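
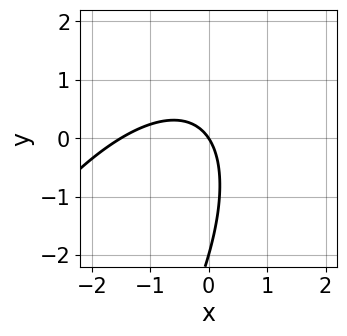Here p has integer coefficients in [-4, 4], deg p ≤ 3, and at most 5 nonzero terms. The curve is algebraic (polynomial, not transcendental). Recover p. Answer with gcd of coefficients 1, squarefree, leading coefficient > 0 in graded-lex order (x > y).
(a) Degree: the shape is more complex than any degree-1 curve, so deg p = 2.
(b) Reading off the gridlines: it crosses the x-axis at the gridline x = 0; the y-axis gridline crossings are at y ∈ {-2, 0}.
(c) Together with the visible shape, these determine p as stated.

2*x^2 - 2*x*y + y^2 + 3*x + 2*y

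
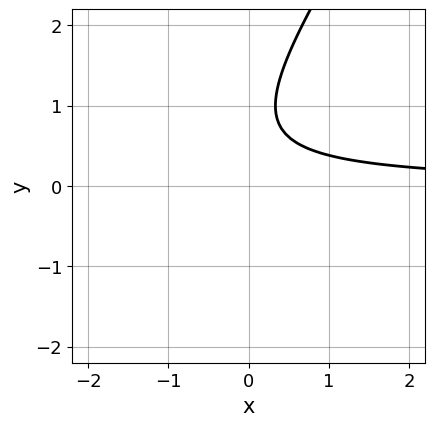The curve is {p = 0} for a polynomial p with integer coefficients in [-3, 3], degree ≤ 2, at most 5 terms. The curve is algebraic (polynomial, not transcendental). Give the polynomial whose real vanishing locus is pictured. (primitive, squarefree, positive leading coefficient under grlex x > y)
3*x*y - 2*y^2 + 3*y - 2

The degree is 2 — the shape is more complex than any degree-1 curve.
Against the integer gridlines: it misses every integer gridline on the x-axis; no y-intercept at any integer in the box.
Solving for integer coefficients yields p as stated.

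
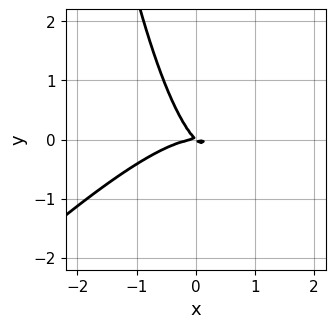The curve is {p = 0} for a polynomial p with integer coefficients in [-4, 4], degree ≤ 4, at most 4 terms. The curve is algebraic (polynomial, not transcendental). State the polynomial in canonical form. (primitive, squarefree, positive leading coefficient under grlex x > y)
x^3 - x^2*y + x*y + y^2

First, deg p = 3. A generic line meets the curve in up to 3 points.
Then, from the visible intercepts: one y-axis crossing is at y = 0; it meets the x-axis at x = 0 (among the integer gridlines).
Finally, fitting integer coefficients to these (and the overall shape) gives p.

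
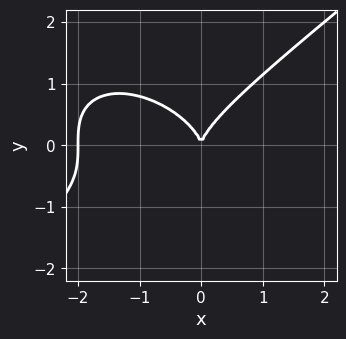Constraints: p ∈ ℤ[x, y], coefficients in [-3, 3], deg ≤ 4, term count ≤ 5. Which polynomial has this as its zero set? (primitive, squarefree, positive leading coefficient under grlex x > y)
x^3 - 2*y^3 + 2*x^2

deg p = 3.
Observable constraints: among the integer gridlines, it crosses the x-axis at x ∈ {-2, 0}; it crosses the y-axis at the gridline y = 0.
Putting this together gives p.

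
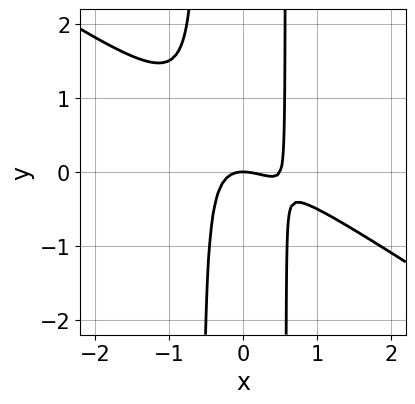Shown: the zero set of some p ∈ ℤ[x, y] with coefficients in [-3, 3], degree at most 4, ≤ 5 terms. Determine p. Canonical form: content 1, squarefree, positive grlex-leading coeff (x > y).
The degree is 3 — a generic line meets the curve in up to 3 points.
From the visible intercepts: it meets the y-axis at y = 0 (among the integer gridlines); one x-axis crossing is at x = 0.
Together with the visible shape, these determine p as stated.

2*x^3 + 3*x^2*y - x^2 - y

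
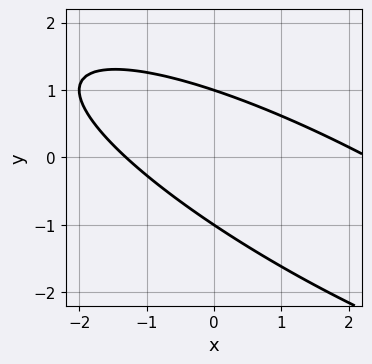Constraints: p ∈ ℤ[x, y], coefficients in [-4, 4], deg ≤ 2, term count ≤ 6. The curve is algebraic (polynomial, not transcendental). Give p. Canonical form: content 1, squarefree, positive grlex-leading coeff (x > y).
1. The degree is 2 — the shape is more complex than any degree-1 curve.
2. Observable constraints: the y-axis gridline crossings are at y ∈ {-1, 1}.
3. Assembling these constraints gives the stated polynomial.

x^2 + 3*x*y + 3*y^2 - x - 3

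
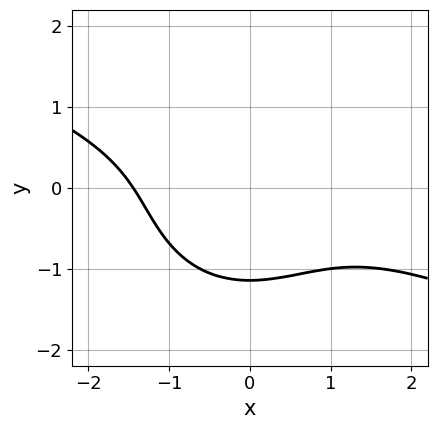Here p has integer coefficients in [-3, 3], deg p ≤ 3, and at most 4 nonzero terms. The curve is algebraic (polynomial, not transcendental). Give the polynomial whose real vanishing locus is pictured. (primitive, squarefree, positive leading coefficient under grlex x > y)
(a) Degree: a generic line meets the curve in up to 3 points, so deg p = 3.
(b) The integer polynomial consistent with all of this is the stated p.

x^3 + 2*x^2*y + 2*y^3 + 3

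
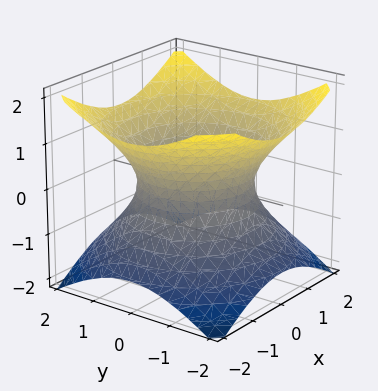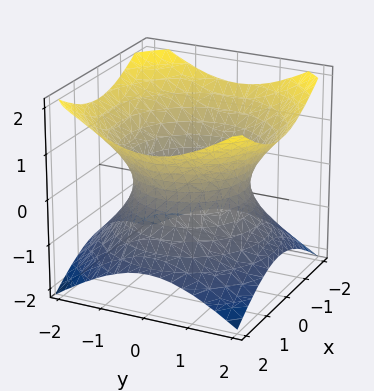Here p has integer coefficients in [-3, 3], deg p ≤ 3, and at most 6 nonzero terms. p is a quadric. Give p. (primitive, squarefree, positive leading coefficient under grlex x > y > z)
1. deg p = 2.
2. Symmetry: every cross-section ⟂ z is a circle, so x, y appear only via x² + y²; it's symmetric under z → −z, forcing even powers of z.
3. Checking where it meets the axes: no z-intercept at any integer in the box; a circular section at z = 1 has radius between 1 and 2.
4. Fitting integer coefficients to these (and the overall shape) gives p.

2*x^2 + 2*y^2 - 3*z^2 - 3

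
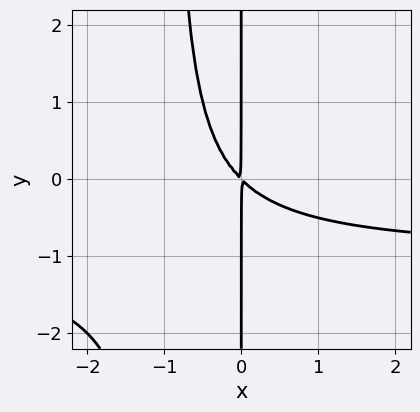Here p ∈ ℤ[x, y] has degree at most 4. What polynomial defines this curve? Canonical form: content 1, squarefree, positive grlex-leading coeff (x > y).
x^2*y + x^2 + x*y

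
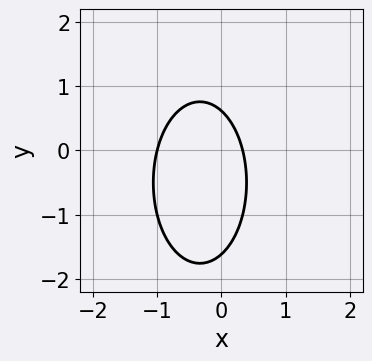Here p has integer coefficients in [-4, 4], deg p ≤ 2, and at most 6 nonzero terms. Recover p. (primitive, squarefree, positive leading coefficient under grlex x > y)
First, degree: the shape is more complex than any degree-1 curve, so deg p = 2.
Next, reading off the gridlines: it crosses the x-axis at the gridline x = -1.
Finally, these observations pin down the coefficients.

3*x^2 + y^2 + 2*x + y - 1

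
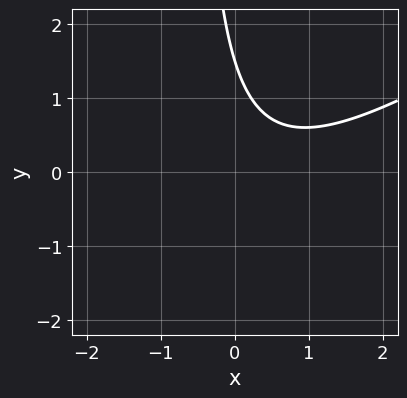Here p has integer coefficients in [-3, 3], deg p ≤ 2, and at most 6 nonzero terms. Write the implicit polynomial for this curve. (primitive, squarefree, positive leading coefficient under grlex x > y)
1. deg p = 2.
2. From the visible intercepts: it misses every integer gridline on the x-axis.
3. Matching integer coefficients to the picture gives p.

2*x^2 - 3*x*y - 2*x - 2*y + 3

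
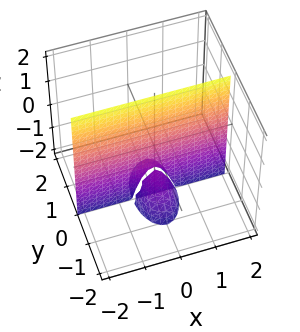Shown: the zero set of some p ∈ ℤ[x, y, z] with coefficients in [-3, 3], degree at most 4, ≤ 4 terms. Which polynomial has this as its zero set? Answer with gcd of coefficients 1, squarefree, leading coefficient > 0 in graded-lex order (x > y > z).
I count 2 distinct pieces. Treating them together as one polynomial.
The degree is 3 — a generic line meets the surface in up to 3 points.
Against the integer gridlines: the visible z-axis segment lies entirely on the surface; the visible x-axis segment lies entirely on the surface; one y-axis crossing is at y = 0.
The integer polynomial consistent with all of this is the stated p.

3*x^2*y + y^3 + y*z + y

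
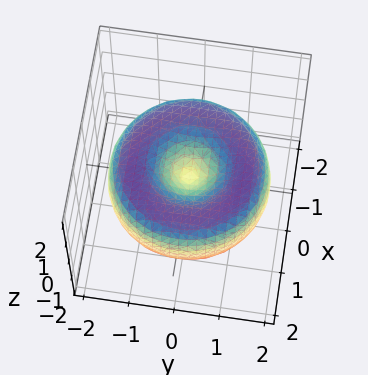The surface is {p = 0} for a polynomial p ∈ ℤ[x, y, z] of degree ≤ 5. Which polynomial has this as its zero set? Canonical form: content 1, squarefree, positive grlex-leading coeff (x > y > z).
x^4 + 2*x^2*y^2 + y^4 - 3*x^2 - 3*y^2 + 3*z^2

(a) deg p = 4. No degree-3 surface has this shape.
(b) Symmetry: every cross-section ⟂ z is a circle, so x, y appear only via x² + y².
(c) From the axis intercepts and sections: one x-axis crossing is at x = 0; a circular section at z = 0 has radius between 1 and 2; it crosses the z-axis at the gridline z = 0; one y-axis crossing is at y = 0.
(d) The integer polynomial consistent with all of this is the stated p.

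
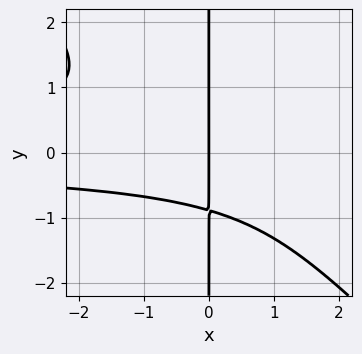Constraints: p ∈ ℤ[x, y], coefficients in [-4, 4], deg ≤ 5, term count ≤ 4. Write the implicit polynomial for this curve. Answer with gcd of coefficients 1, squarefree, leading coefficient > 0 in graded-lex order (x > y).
3*x^2*y^2 + 3*x*y^3 + x*y + 3*x

(a) deg p = 4. The shape is more complex than any degree-3 curve.
(b) From the visible intercepts: every point of the y-axis in the box is on the curve; it meets the x-axis at x = 0 (among the integer gridlines).
(c) Matching integer coefficients to the picture gives p.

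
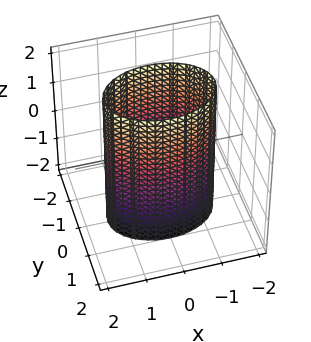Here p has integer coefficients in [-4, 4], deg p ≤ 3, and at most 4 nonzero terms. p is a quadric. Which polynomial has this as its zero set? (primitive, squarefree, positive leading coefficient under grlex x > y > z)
x^2 + 2*y^2 - 2

First, degree: constant cross-section along one axis; a quadric, so deg p = 2.
Next, symmetries: mirror symmetry z ↦ −z ⇒ only even powers of z; the y ↦ −y reflection is a symmetry, so y appears only in even powers; mirror symmetry x ↦ −x ⇒ only even powers of x.
Next, from the axis intercepts and sections: the y-axis gridline crossings are at y ∈ {-1, 1}; the surface avoids every integer z-axis point in the box.
Finally, putting this together gives p.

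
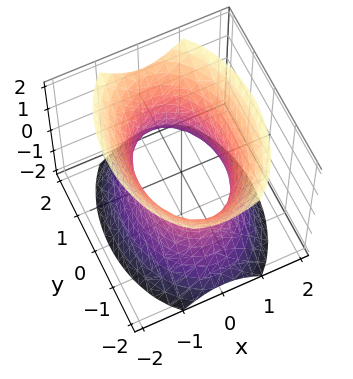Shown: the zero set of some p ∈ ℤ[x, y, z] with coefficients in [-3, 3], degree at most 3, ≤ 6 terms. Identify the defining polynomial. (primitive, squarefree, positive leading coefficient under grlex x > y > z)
First, the degree is 2 — an hourglass — one-sheet hyperboloid; a quadric.
Next, symmetries: it's symmetric under y → −y, forcing even powers of y; it's symmetric under z → −z, forcing even powers of z; mirror symmetry x ↦ −x ⇒ only even powers of x.
Then, reading off the gridlines: among the integer gridlines, it crosses the x-axis at x ∈ {-1, 1}; no z-intercept at any integer in the box.
Finally, assembling these constraints gives the stated polynomial.

2*x^2 + y^2 - z^2 - 2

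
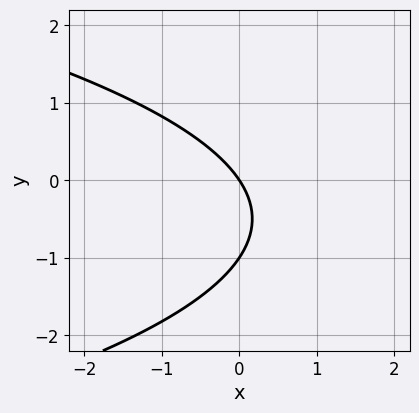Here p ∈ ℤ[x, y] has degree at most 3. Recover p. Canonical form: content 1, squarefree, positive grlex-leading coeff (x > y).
2*y^2 + 3*x + 2*y

First, degree: a generic line meets the curve in up to 2 points, so deg p = 2.
Next, from the axis intercepts and sections: the y-axis gridline crossings are at y ∈ {-1, 0}; one x-axis crossing is at x = 0.
Finally, fitting integer coefficients to these (and the overall shape) gives p.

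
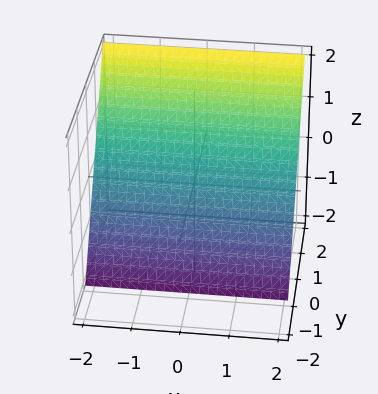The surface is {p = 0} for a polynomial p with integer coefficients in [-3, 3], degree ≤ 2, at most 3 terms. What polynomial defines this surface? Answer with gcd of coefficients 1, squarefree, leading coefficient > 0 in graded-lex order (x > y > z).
1. deg p = 1. The surface is flat (a plane).
2. Checking where it meets the axes: it misses every integer gridline on the x-axis; it crosses the z-axis at the gridline z = -1.
3. Together with the visible shape, these determine p as stated.

3*y - 2*z - 2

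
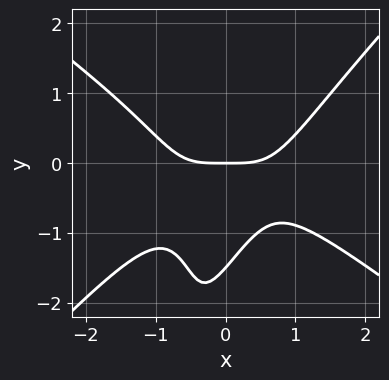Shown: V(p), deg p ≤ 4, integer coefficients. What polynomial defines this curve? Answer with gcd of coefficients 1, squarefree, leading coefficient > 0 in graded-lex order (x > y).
2*x^4 - 3*x^2*y^2 + x*y^3 - 2*y^2 - 3*y

The degree is 4 — no degree-3 curve has this shape.
From the axis intercepts and sections: it meets the x-axis at x = 0 (among the integer gridlines); it crosses the y-axis at the gridline y = 0.
Assembling these constraints gives the stated polynomial.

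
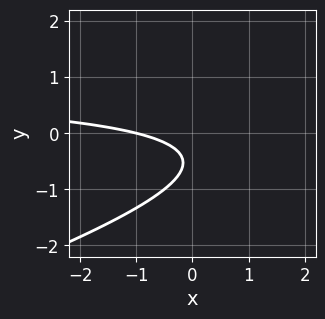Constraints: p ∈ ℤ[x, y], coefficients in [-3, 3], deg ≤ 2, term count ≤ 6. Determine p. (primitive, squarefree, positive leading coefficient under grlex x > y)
(a) Degree: the shape is more complex than any degree-1 curve, so deg p = 2.
(b) Reading off the gridlines: it crosses the x-axis at the gridline x = -1; it misses every integer gridline on the y-axis.
(c) Matching integer coefficients to the picture gives p.

x*y - 3*y^2 - x - 3*y - 1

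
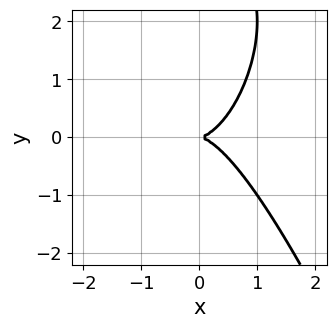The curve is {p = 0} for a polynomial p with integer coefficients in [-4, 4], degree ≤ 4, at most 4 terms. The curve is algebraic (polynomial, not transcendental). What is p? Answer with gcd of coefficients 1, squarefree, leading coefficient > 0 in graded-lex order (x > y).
1. Degree: the shape is more complex than any degree-3 curve, so deg p = 4.
2. Against the integer gridlines: it meets the y-axis at y = 0 (among the integer gridlines); one x-axis crossing is at x = 0.
3. These observations pin down the coefficients.

x^4 + 3*x^3 + y^3 - 3*y^2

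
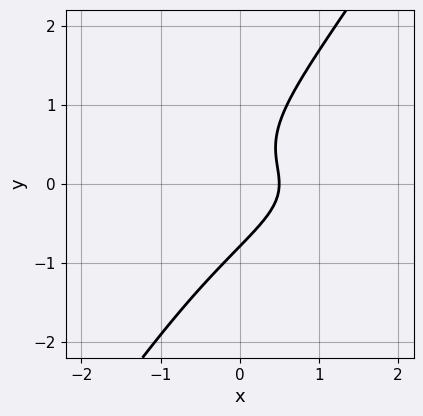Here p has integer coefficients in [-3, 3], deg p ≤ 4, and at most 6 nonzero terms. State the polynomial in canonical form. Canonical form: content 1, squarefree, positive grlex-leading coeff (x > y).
First, the degree is 3 — no degree-2 curve has this shape.
Finally, solving for integer coefficients yields p as stated.

3*x*y^2 - 2*y^3 + 2*x - 1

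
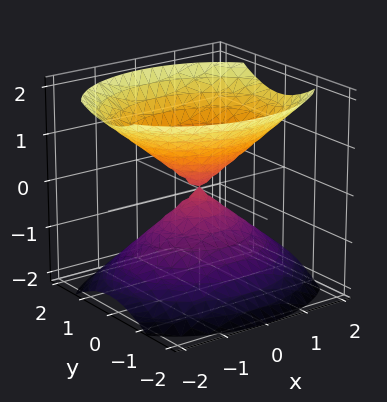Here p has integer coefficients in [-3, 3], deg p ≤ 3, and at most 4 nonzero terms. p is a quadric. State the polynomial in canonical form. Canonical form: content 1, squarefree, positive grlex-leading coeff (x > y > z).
2*x^2 + 3*y^2 - 3*z^2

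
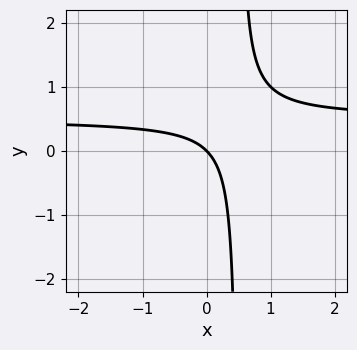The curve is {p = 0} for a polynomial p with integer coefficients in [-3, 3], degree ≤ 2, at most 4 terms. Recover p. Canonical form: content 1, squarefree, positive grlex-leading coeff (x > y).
2*x*y - x - y

(a) deg p = 2. No degree-1 curve has this shape.
(b) Against the integer gridlines: one x-axis crossing is at x = 0; it meets the y-axis at y = 0 (among the integer gridlines).
(c) Putting this together gives p.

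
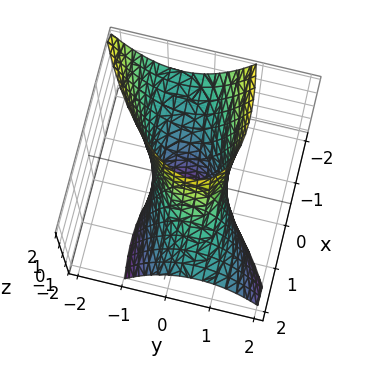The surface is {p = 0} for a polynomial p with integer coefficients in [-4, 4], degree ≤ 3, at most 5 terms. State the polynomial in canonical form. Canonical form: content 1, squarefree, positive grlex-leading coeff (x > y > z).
First, degree: no degree-1 surface has this shape, so deg p = 2.
Next, observable constraints: the surface avoids every integer z-axis point in the box.
Finally, assembling these constraints gives the stated polynomial.

x^2 - 2*x*y + 2*x*z + 3*y^2 - 2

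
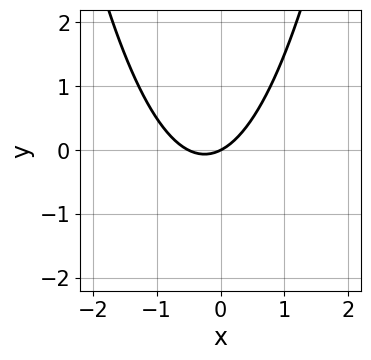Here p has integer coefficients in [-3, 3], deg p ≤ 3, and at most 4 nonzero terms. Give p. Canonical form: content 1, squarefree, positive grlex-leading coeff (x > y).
The degree is 2 — no degree-1 curve has this shape.
Checking where it meets the axes: it crosses the y-axis at the gridline y = 0; it crosses the x-axis at the gridline x = 0.
Together with the visible shape, these determine p as stated.

2*x^2 + x - 2*y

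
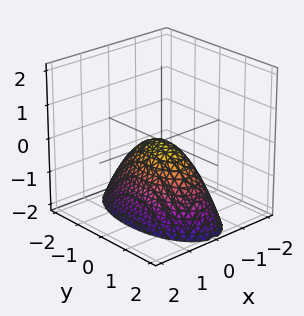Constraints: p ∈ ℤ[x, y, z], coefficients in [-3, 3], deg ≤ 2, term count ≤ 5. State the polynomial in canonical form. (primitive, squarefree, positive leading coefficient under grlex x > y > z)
Degree: a paraboloid; a quadric, so deg p = 2.
Symmetries: mirror symmetry y ↦ −y ⇒ only even powers of y; it's symmetric under x → −x, forcing even powers of x.
Against the integer gridlines: it crosses the z-axis at the gridline z = 0; it crosses the x-axis at the gridline x = 0.
Putting this together gives p.

3*x^2 + y^2 + 2*z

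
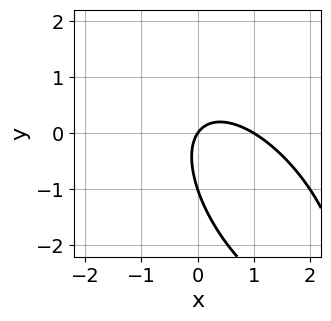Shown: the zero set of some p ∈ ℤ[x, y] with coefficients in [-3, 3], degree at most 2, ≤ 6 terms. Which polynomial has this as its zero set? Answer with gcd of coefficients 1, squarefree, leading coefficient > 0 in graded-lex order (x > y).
3*x^2 + 3*x*y + 2*y^2 - 3*x + 2*y

The degree is 2 — no degree-1 curve has this shape.
Against the integer gridlines: the y-axis gridline crossings are at y ∈ {-1, 0}; the x-axis gridline crossings are at x ∈ {0, 1}.
Together with the visible shape, these determine p as stated.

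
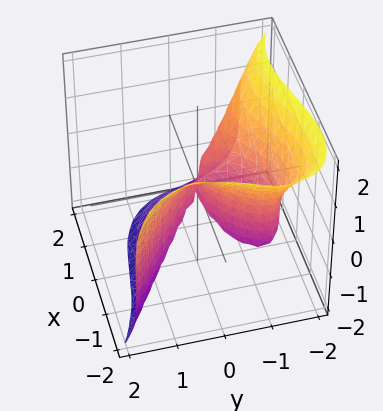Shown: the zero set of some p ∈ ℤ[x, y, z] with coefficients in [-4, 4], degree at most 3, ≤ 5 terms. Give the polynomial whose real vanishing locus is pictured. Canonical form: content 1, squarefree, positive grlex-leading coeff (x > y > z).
x^3 + 2*y^3 + z^3 + 2*x*y + 2*y^2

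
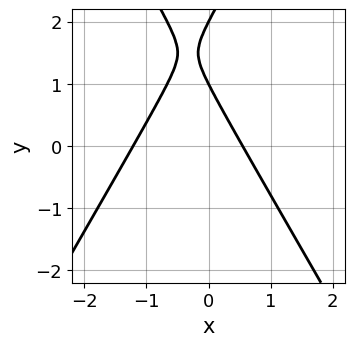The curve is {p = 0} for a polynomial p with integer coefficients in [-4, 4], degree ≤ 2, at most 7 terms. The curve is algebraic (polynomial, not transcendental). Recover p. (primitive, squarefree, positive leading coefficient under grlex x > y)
3*x^2 - y^2 + 2*x + 3*y - 2

First, degree: a generic line meets the curve in up to 2 points, so deg p = 2.
Then, from the visible intercepts: the y-axis gridline crossings are at y ∈ {1, 2}.
Finally, fitting integer coefficients to these (and the overall shape) gives p.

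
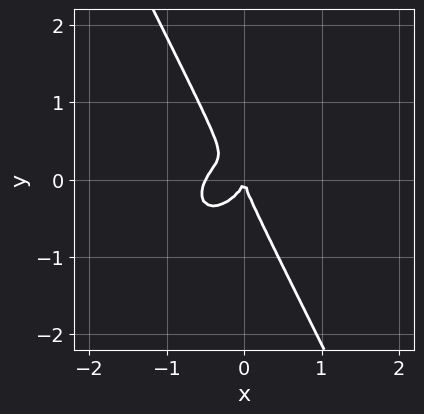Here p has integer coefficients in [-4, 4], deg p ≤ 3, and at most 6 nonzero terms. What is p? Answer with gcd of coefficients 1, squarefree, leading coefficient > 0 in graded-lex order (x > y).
2*x^3 - x^2*y + x*y^2 + y^3 + x^2

(a) The degree is 3 — a generic line meets the curve in up to 3 points.
(b) From the axis intercepts and sections: it meets the y-axis at y = 0 (among the integer gridlines); it crosses the x-axis at the gridline x = 0.
(c) Matching integer coefficients to the picture gives p.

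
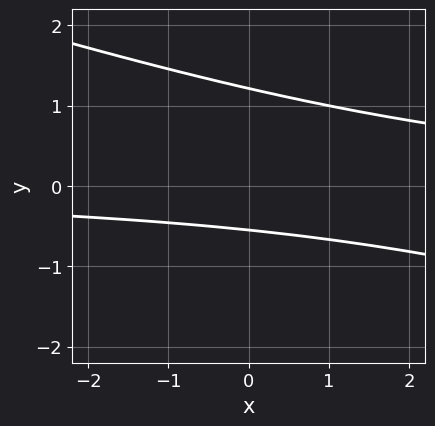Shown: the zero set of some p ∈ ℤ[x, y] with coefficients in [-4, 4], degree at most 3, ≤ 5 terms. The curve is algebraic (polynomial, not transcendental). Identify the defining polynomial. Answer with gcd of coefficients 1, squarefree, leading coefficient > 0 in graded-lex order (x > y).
x*y + 3*y^2 - 2*y - 2

First, deg p = 2. The shape is more complex than any degree-1 curve.
Next, reading off the gridlines: the curve avoids every integer x-axis point in the box.
Finally, solving for integer coefficients yields p as stated.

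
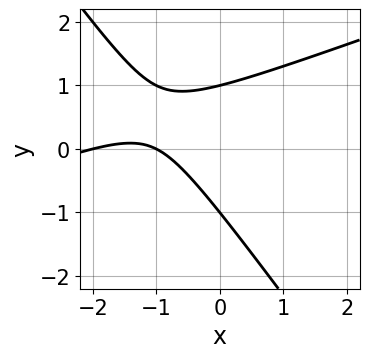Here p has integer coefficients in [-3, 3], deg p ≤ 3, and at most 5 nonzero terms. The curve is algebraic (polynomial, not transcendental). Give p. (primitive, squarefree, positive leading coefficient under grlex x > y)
First, degree: no degree-1 curve has this shape, so deg p = 2.
Then, from the visible intercepts: the x-axis gridline crossings are at x ∈ {-2, -1}; among the integer gridlines, it crosses the y-axis at y ∈ {-1, 1}.
Finally, together with the visible shape, these determine p as stated.

x^2 - 2*x*y - 2*y^2 + 3*x + 2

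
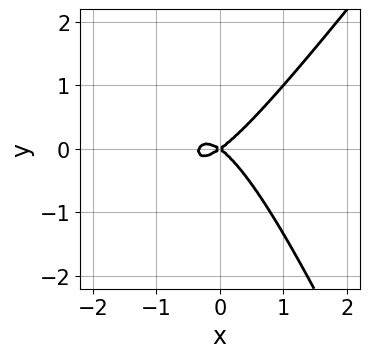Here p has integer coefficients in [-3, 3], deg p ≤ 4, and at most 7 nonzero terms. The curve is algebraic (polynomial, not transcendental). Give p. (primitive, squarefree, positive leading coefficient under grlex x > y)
First, the degree is 3 — the shape is more complex than any degree-2 curve.
Then, against the integer gridlines: one y-axis crossing is at y = 0; one x-axis crossing is at x = 0.
Finally, fitting integer coefficients to these (and the overall shape) gives p.

3*x^3 - x^2*y - x*y^2 + x^2 - 2*y^2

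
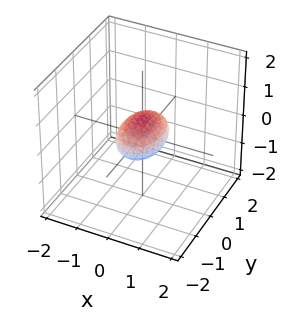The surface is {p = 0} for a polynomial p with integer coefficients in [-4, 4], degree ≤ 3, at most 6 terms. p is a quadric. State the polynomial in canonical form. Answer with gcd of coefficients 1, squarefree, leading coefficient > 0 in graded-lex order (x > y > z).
(a) Degree: a closed, bounded, convex surface; a quadric, so deg p = 2.
(b) Symmetries: the x ↦ −x reflection is a symmetry, so x appears only in even powers; mirror symmetry z ↦ −z ⇒ only even powers of z; the y ↦ −y reflection is a symmetry, so y appears only in even powers.
(c) Observable constraints: among the integer gridlines, it crosses the y-axis at y ∈ {-1, 1}.
(d) The integer polynomial consistent with all of this is the stated p.

2*x^2 + y^2 + 3*z^2 - 1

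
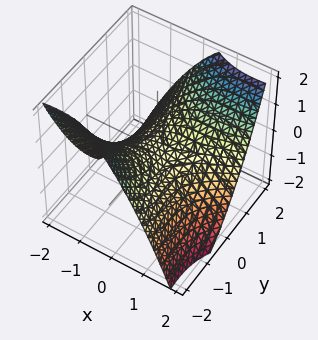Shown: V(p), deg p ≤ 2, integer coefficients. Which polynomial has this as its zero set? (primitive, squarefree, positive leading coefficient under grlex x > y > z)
1. The degree is 2 — the shape is more complex than any degree-1 surface.
2. Observable constraints: one z-axis crossing is at z = 0; it meets the x-axis at x = 0 (among the integer gridlines); one y-axis crossing is at y = 0.
3. Putting this together gives p.

x^2 - 2*x*y - y^2 + 3*z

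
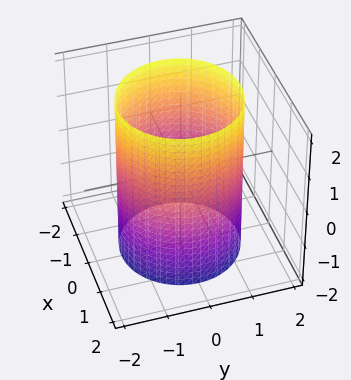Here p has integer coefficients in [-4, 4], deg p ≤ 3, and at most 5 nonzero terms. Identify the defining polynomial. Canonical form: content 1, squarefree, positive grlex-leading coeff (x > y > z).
x^2 + y^2 - 2

1. Degree: constant cross-section along one axis; a quadric, so deg p = 2.
2. Symmetries: the z-axis is an axis of rotation, so x and y enter only as x² + y²; the z ↦ −z reflection is a symmetry, so z appears only in even powers.
3. Reading off the gridlines: a circular section at z = -2 has radius between 1 and 2; it misses every integer gridline on the z-axis.
4. Matching integer coefficients to the picture gives p.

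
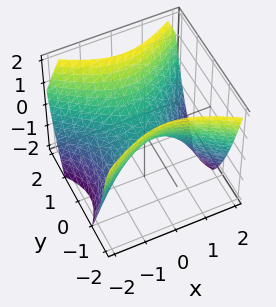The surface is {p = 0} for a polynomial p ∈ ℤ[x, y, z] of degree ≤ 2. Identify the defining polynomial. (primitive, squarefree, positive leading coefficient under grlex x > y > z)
First, deg p = 2. A saddle surface; a quadric.
Then, symmetries: it's symmetric under x → −x, forcing even powers of x; the y ↦ −y reflection is a symmetry, so y appears only in even powers.
Next, against the integer gridlines: one x-axis crossing is at x = 0; one y-axis crossing is at y = 0; it meets the z-axis at z = 0 (among the integer gridlines).
Finally, matching integer coefficients to the picture gives p.

2*x^2 - 3*y^2 + 3*z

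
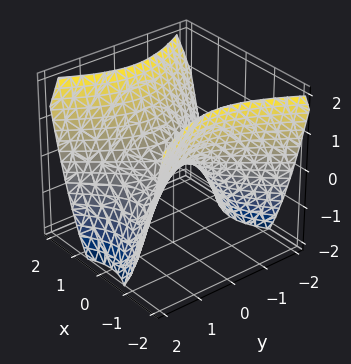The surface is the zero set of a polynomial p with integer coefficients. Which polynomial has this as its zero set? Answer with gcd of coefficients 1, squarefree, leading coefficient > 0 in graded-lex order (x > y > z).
1. The degree is 2 — a hyperbolic paraboloid; a quadric.
2. Symmetries: the x ↦ −x reflection is a symmetry, so x appears only in even powers; the y ↦ −y reflection is a symmetry, so y appears only in even powers.
3. From the visible intercepts: it meets the z-axis at z = 0 (among the integer gridlines); one x-axis crossing is at x = 0; it meets the y-axis at y = 0 (among the integer gridlines).
4. Putting this together gives p.

3*x^2 - 2*y^2 - 3*z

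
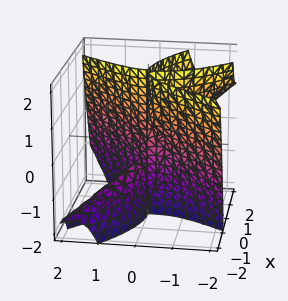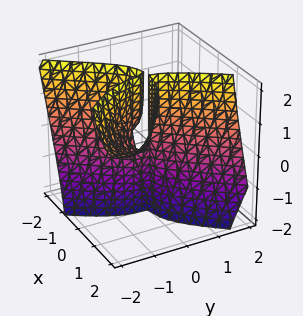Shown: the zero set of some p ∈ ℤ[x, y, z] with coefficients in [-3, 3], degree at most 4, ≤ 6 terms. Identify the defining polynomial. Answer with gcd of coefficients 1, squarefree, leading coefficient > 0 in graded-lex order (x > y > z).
There are 2 components. Treating them together as one polynomial.
Degree: no degree-2 surface has this shape, so deg p = 3.
From the visible intercepts: every point of the z-axis in the box is on the surface; one y-axis crossing is at y = 0; one x-axis crossing is at x = 0.
Assembling these constraints gives the stated polynomial.

2*x^3 + 2*x^2*y + 3*x*y*z - 2*y^3 - y^2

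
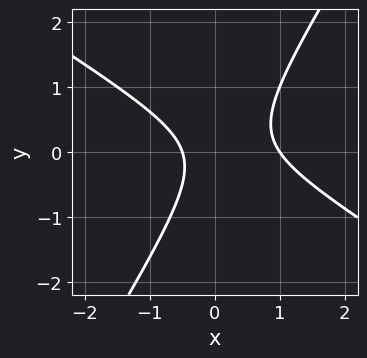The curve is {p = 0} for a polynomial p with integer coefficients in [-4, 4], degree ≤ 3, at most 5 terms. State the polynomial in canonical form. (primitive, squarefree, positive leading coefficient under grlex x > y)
2*x^2 + 2*x*y - 2*y^2 - x - 1

1. deg p = 2. No degree-1 curve has this shape.
2. Checking where it meets the axes: one x-axis crossing is at x = 1; it misses every integer gridline on the y-axis.
3. Together with the visible shape, these determine p as stated.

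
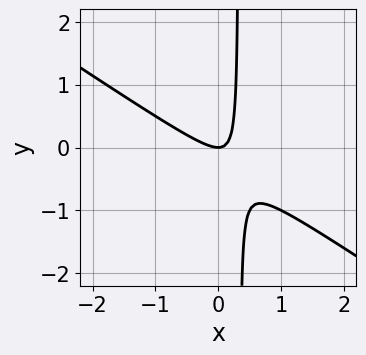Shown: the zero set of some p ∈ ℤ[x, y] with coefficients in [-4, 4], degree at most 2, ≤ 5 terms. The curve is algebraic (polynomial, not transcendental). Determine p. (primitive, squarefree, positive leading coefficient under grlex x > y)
(a) deg p = 2.
(b) From the axis intercepts and sections: it crosses the y-axis at the gridline y = 0; it crosses the x-axis at the gridline x = 0.
(c) Putting this together gives p.

2*x^2 + 3*x*y - y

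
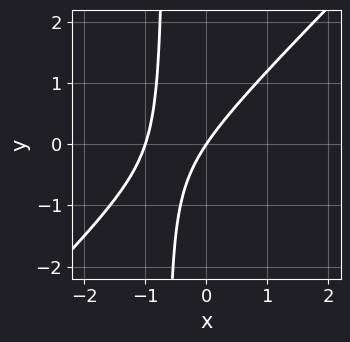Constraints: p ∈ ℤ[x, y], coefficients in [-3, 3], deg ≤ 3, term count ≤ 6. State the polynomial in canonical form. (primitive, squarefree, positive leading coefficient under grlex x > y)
First, the degree is 2 — a generic line meets the curve in up to 2 points.
Next, checking where it meets the axes: among the integer gridlines, it crosses the x-axis at x ∈ {-1, 0}; it meets the y-axis at y = 0 (among the integer gridlines).
Finally, solving for integer coefficients yields p as stated.

3*x^2 - 3*x*y + 3*x - 2*y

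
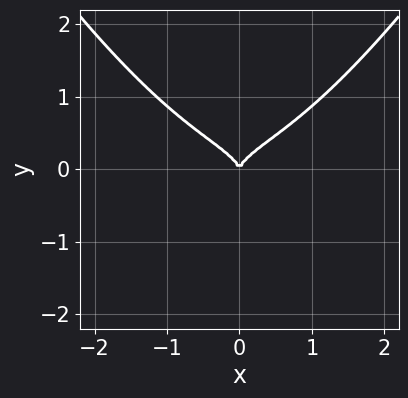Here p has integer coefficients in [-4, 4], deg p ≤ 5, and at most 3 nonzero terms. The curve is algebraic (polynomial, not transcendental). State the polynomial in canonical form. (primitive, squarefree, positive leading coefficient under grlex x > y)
Degree: no degree-3 curve has this shape, so deg p = 4.
Symmetries: it's symmetric under x → −x, forcing even powers of x.
Checking where it meets the axes: it crosses the x-axis at the gridline x = 0; one y-axis crossing is at y = 0.
Assembling these constraints gives the stated polynomial.

x^4 - 3*y^3 + x^2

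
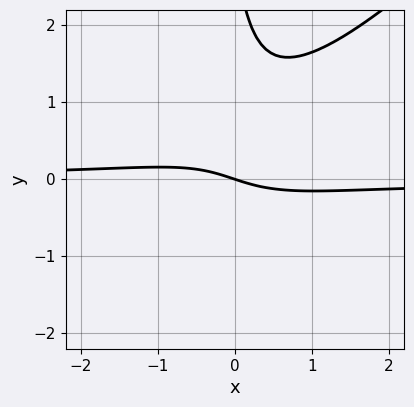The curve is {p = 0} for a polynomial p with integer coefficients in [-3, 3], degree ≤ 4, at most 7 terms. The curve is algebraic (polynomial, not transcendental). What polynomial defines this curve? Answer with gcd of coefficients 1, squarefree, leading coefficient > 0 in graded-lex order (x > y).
3*x^2*y - 3*x*y^2 - y^2 + x + 3*y

1. Degree: no degree-2 curve has this shape, so deg p = 3.
2. Checking where it meets the axes: it crosses the x-axis at the gridline x = 0; one y-axis crossing is at y = 0.
3. Putting this together gives p.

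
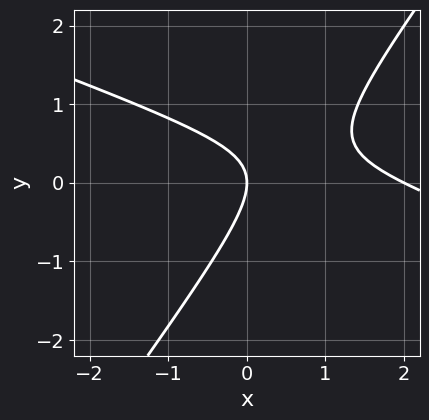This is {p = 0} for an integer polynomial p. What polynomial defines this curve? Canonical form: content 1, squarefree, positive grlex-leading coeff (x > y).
(a) deg p = 2.
(b) Checking where it meets the axes: it crosses the y-axis at the gridline y = 0; among the integer gridlines, it crosses the x-axis at x ∈ {0, 2}.
(c) Assembling these constraints gives the stated polynomial.

x^2 + 2*x*y - 2*y^2 - 2*x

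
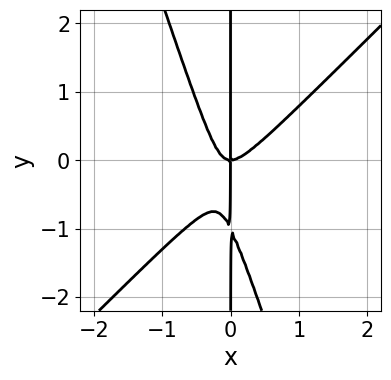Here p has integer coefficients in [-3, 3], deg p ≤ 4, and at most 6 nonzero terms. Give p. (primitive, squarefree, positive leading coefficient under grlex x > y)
1. deg p = 3. A generic line meets the curve in up to 3 points.
2. Against the integer gridlines: one x-axis crossing is at x = 0; every point of the y-axis in the box is on the curve.
3. These observations pin down the coefficients.

3*x^3 - 2*x^2*y - x*y^2 - x*y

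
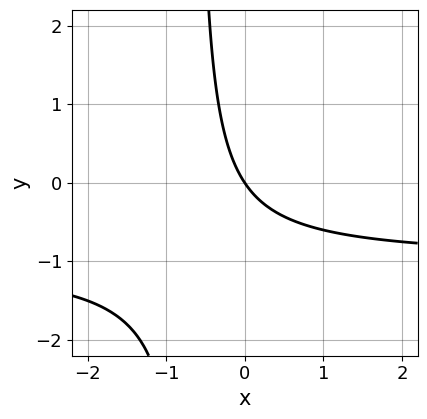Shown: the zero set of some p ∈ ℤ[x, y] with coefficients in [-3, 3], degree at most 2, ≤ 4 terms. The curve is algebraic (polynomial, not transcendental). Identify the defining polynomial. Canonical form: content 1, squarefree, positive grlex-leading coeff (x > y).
3*x*y + 3*x + 2*y

The degree is 2 — a generic line meets the curve in up to 2 points.
Reading off the gridlines: it crosses the y-axis at the gridline y = 0; one x-axis crossing is at x = 0.
The integer polynomial consistent with all of this is the stated p.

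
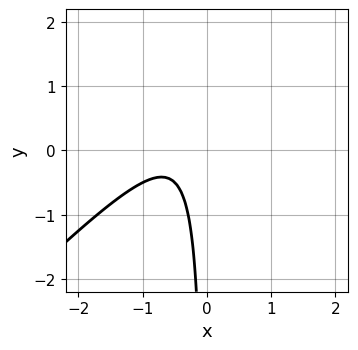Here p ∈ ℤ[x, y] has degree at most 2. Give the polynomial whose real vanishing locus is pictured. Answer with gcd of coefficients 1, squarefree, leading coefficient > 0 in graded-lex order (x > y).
2*x^2 - 2*x*y + 2*x + 1

(a) Degree: the shape is more complex than any degree-1 curve, so deg p = 2.
(b) From the visible intercepts: it misses every integer gridline on the y-axis; it misses every integer gridline on the x-axis.
(c) The integer polynomial consistent with all of this is the stated p.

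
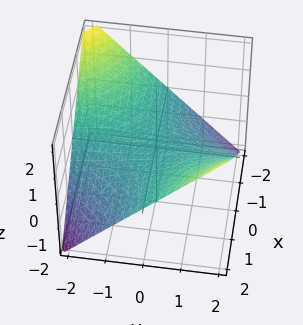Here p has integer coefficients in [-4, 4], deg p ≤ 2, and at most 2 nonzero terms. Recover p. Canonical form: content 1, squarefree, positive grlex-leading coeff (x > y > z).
First, deg p = 2. A hyperbolic paraboloid; a quadric.
Then, checking where it meets the axes: the visible x-axis segment lies entirely on the surface; the visible y-axis segment lies entirely on the surface.
Finally, matching integer coefficients to the picture gives p.

x*y - 2*z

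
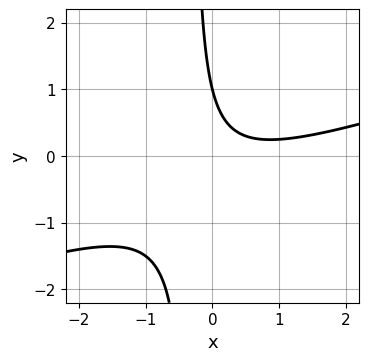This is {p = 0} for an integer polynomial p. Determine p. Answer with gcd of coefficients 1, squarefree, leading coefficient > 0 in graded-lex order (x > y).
x^2 - 3*x*y - x - y + 1

1. deg p = 2.
2. From the visible intercepts: it crosses the y-axis at the gridline y = 1; it misses every integer gridline on the x-axis.
3. Together with the visible shape, these determine p as stated.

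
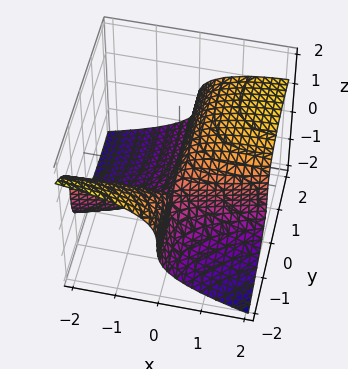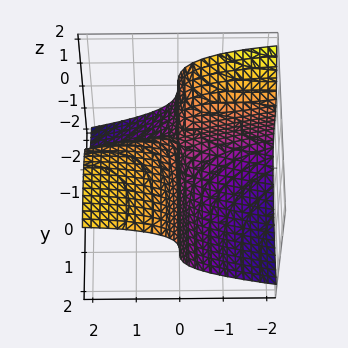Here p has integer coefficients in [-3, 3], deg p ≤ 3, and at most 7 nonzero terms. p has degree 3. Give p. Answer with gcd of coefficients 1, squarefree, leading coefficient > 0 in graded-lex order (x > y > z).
x*y^2 + 3*z^3 + x^2 - 3*x*y - 3*x

1. The degree is 3 — the shape is more complex than any degree-2 surface.
2. Observable constraints: it meets the z-axis at z = 0 (among the integer gridlines); one x-axis crossing is at x = 0; the visible y-axis segment lies entirely on the surface.
3. These observations pin down the coefficients.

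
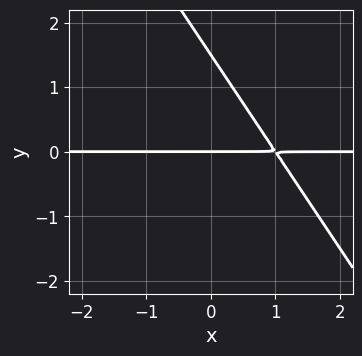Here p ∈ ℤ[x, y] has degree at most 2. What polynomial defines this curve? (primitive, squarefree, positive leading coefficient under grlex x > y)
3*x*y + 2*y^2 - 3*y

First, deg p = 2. No degree-1 curve has this shape.
Next, observable constraints: it crosses the y-axis at the gridline y = 0; every point of the x-axis in the box is on the curve.
Finally, solving for integer coefficients yields p as stated.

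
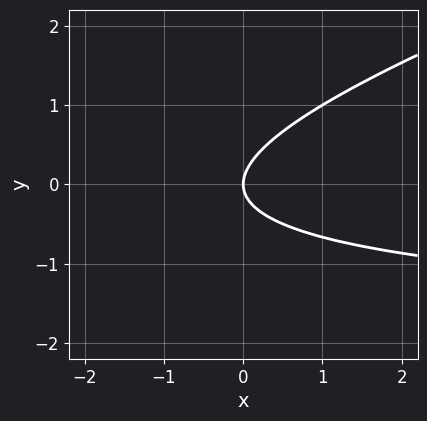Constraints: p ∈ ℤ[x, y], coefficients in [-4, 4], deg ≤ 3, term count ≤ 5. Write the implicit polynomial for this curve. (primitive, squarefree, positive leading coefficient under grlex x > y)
x*y - 3*y^2 + 2*x

1. deg p = 2. No degree-1 curve has this shape.
2. From the axis intercepts and sections: it crosses the y-axis at the gridline y = 0; it meets the x-axis at x = 0 (among the integer gridlines).
3. Together with the visible shape, these determine p as stated.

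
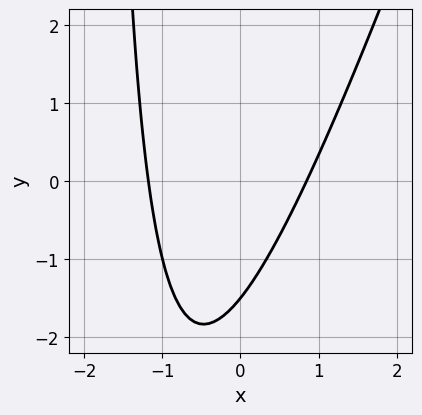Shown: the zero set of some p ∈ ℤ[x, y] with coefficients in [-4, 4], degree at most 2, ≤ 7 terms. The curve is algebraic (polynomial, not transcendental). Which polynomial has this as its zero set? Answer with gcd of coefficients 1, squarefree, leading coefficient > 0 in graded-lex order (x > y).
3*x^2 - x*y + x - 2*y - 3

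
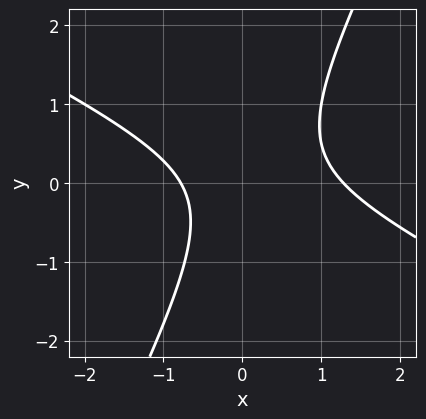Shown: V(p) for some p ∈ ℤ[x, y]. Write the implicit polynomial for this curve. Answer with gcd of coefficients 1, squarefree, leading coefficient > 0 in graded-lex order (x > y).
2*x^2 + 3*x*y - 2*y^2 - x - 2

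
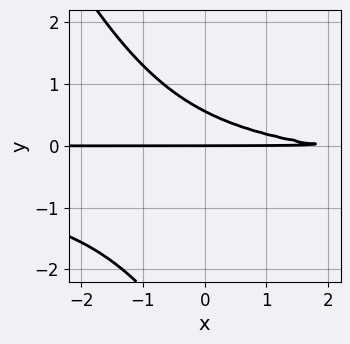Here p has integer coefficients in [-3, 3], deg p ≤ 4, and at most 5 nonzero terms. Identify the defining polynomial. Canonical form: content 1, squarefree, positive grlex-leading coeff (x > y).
2*x*y^2 + y^3 + x*y + 3*y^2 - 2*y

The degree is 3 — the shape is more complex than any degree-2 curve.
Against the integer gridlines: it crosses the y-axis at the gridline y = 0; every point of the x-axis in the box is on the curve.
Together with the visible shape, these determine p as stated.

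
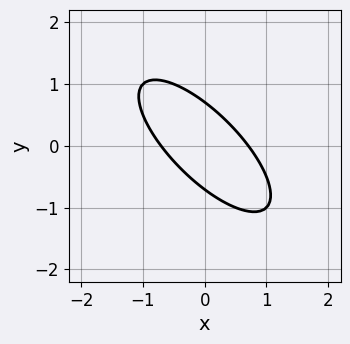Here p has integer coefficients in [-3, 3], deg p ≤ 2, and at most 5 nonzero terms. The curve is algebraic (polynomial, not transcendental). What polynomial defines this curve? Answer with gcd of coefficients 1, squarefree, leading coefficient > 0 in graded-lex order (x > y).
2*x^2 + 3*x*y + 2*y^2 - 1

1. Degree: a generic line meets the curve in up to 2 points, so deg p = 2.
2. Solving for integer coefficients yields p as stated.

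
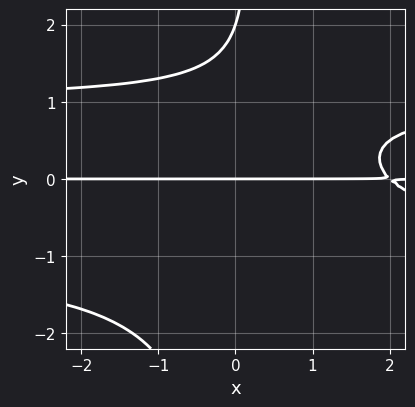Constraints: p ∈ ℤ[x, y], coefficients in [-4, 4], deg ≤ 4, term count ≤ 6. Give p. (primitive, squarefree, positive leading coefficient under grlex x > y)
x*y^3 - x*y - y^2 + 2*y

1. deg p = 4. The shape is more complex than any degree-3 curve.
2. Reading off the gridlines: among the integer gridlines, it crosses the y-axis at y ∈ {0, 2}; the visible x-axis segment lies entirely on the curve.
3. Together with the visible shape, these determine p as stated.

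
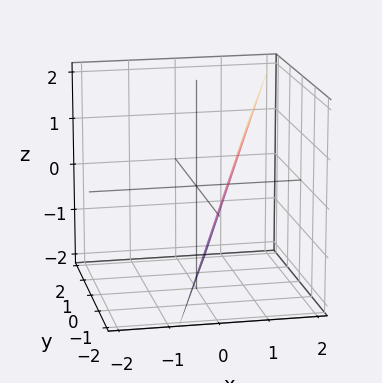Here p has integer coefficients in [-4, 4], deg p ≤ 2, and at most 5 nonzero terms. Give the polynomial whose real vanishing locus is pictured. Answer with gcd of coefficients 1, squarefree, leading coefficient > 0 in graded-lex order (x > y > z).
First, deg p = 1.
Next, from the axis intercepts and sections: it meets the y-axis at y = -2 (among the integer gridlines); it crosses the z-axis at the gridline z = -2.
Finally, together with the visible shape, these determine p as stated.

3*x - y - z - 2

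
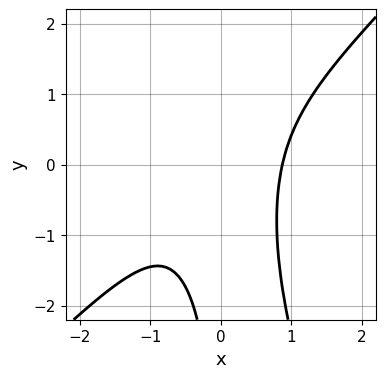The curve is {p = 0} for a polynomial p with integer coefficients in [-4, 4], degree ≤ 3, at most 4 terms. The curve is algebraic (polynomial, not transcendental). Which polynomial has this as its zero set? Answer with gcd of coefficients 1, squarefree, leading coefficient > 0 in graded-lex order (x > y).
3*x^3 - 2*x^2*y - x*y^2 - 2

1. The degree is 3 — the shape is more complex than any degree-2 curve.
2. Reading off the gridlines: the curve avoids every integer y-axis point in the box.
3. Putting this together gives p.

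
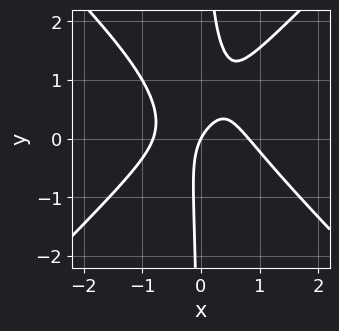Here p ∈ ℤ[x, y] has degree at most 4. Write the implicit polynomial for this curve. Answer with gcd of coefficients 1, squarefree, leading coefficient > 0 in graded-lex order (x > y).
3*x^3 - 3*x*y^2 + 3*x*y - 2*x + y

1. The degree is 3 — the shape is more complex than any degree-2 curve.
2. From the visible intercepts: one x-axis crossing is at x = 0; it meets the y-axis at y = 0 (among the integer gridlines).
3. The integer polynomial consistent with all of this is the stated p.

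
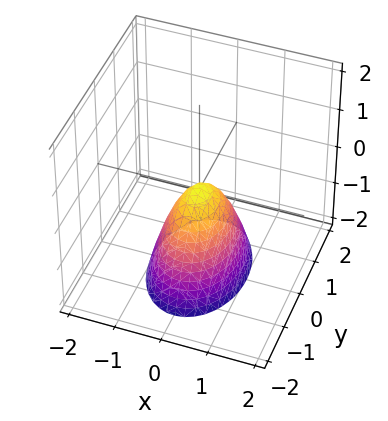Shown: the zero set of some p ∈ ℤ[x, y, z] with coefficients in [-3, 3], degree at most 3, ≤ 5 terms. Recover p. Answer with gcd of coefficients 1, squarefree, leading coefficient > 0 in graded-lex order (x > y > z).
(a) The degree is 2 — a paraboloid; a quadric.
(b) Symmetries: the y ↦ −y reflection is a symmetry, so y appears only in even powers; it's symmetric under x → −x, forcing even powers of x.
(c) Observable constraints: it crosses the x-axis at the gridline x = 0; it meets the z-axis at z = 0 (among the integer gridlines); it meets the y-axis at y = 0 (among the integer gridlines).
(d) Putting this together gives p.

2*x^2 + y^2 + z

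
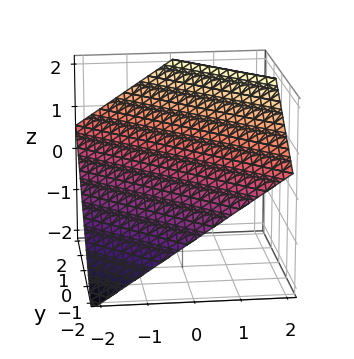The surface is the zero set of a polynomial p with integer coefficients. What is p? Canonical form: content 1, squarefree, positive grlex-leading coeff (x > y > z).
1. deg p = 1.
2. From the visible intercepts: it crosses the y-axis at the gridline y = -1; one x-axis crossing is at x = -1.
3. Putting this together gives p.

2*x + 2*y - 3*z + 2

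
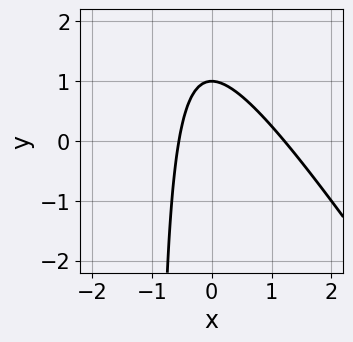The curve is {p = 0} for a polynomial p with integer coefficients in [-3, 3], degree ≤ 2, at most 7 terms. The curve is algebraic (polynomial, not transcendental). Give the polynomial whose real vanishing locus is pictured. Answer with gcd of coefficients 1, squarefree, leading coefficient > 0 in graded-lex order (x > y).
1. The degree is 2 — a generic line meets the curve in up to 2 points.
2. From the visible intercepts: it meets the y-axis at y = 1 (among the integer gridlines).
3. Putting this together gives p.

3*x^2 + 2*x*y - 2*x + 2*y - 2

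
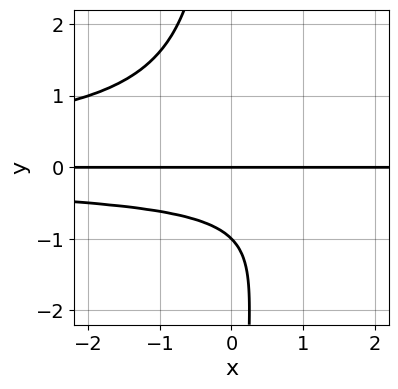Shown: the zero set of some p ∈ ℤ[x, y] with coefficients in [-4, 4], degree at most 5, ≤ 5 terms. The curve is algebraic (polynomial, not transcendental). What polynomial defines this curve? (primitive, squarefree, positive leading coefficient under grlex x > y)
1. Degree: no degree-3 curve has this shape, so deg p = 4.
2. Reading off the gridlines: among the integer gridlines, it crosses the y-axis at y ∈ {-1, 0}; every point of the x-axis in the box is on the curve.
3. Fitting integer coefficients to these (and the overall shape) gives p.

x*y^3 + y^2 + y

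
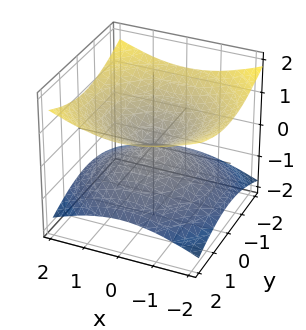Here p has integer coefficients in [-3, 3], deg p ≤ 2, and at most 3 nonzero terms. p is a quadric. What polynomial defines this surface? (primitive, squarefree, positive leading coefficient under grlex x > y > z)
x^2 + y^2 - 3*z^2

(a) Degree: a double cone through the origin; a quadric, so deg p = 2.
(b) Symmetry: the surface is invariant under rotation about z: p = q(x² + y², z); the z ↦ −z reflection is a symmetry, so z appears only in even powers.
(c) Observable constraints: it crosses the z-axis at the gridline z = 0; it crosses the y-axis at the gridline y = 0; one x-axis crossing is at x = 0; a circular section at z = 1 has radius between 1 and 2.
(d) Matching integer coefficients to the picture gives p.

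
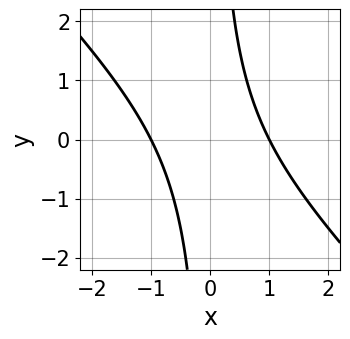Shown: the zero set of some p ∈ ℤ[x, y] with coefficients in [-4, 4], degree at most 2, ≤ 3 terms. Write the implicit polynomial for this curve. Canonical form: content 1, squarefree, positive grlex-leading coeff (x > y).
x^2 + x*y - 1

(a) deg p = 2.
(b) From the axis intercepts and sections: the x-axis gridline crossings are at x ∈ {-1, 1}; the curve avoids every integer y-axis point in the box.
(c) Together with the visible shape, these determine p as stated.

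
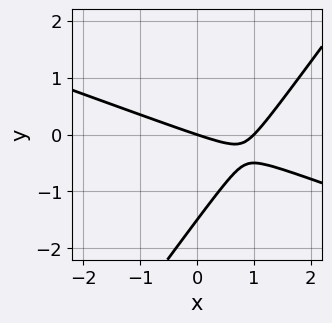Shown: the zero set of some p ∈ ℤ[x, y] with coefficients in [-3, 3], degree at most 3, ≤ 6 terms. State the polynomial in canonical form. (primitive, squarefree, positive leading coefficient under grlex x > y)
x^2 + 2*x*y - 2*y^2 - x - 3*y

(a) Degree: a generic line meets the curve in up to 2 points, so deg p = 2.
(b) Checking where it meets the axes: it meets the y-axis at y = 0 (among the integer gridlines); the x-axis gridline crossings are at x ∈ {0, 1}.
(c) Solving for integer coefficients yields p as stated.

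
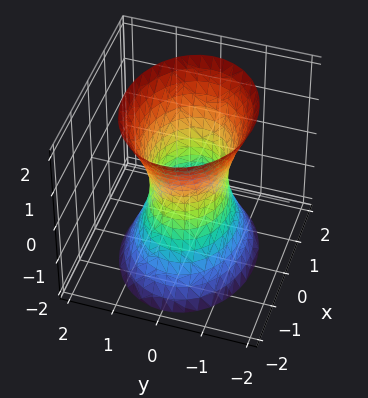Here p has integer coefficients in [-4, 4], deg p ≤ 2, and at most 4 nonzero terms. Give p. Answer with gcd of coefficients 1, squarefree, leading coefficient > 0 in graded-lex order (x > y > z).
1. Degree: an hourglass — one-sheet hyperboloid; a quadric, so deg p = 2.
2. Symmetries: it's symmetric under y → −y, forcing even powers of y; the z ↦ −z reflection is a symmetry, so z appears only in even powers; it's symmetric under x → −x, forcing even powers of x.
3. Checking where it meets the axes: the surface avoids every integer z-axis point in the box; the x-axis gridline crossings are at x ∈ {-1, 1}.
4. Putting this together gives p.

2*x^2 + 3*y^2 - z^2 - 2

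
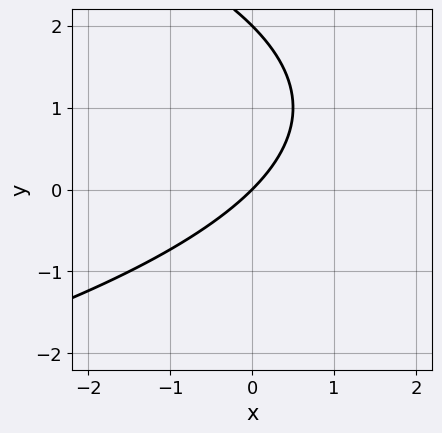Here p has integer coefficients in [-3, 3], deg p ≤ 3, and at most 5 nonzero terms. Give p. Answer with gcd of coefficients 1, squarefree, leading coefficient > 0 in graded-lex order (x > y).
First, degree: a generic line meets the curve in up to 2 points, so deg p = 2.
Next, from the axis intercepts and sections: it crosses the x-axis at the gridline x = 0; among the integer gridlines, it crosses the y-axis at y ∈ {0, 2}.
Finally, putting this together gives p.

y^2 + 2*x - 2*y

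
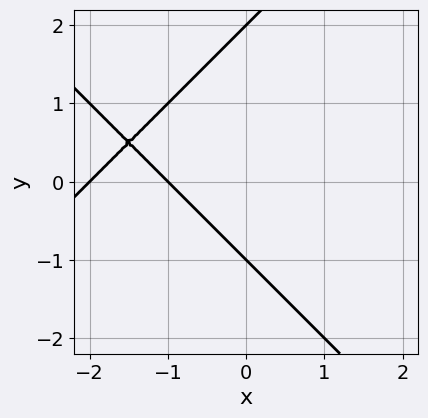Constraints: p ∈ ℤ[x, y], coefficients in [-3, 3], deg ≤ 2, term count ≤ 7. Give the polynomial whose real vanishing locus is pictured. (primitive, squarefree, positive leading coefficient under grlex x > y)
x^2 - y^2 + 3*x + y + 2

First, deg p = 2. A generic line meets the curve in up to 2 points.
Next, checking where it meets the axes: the x-axis gridline crossings are at x ∈ {-2, -1}; the y-axis gridline crossings are at y ∈ {-1, 2}.
Finally, the integer polynomial consistent with all of this is the stated p.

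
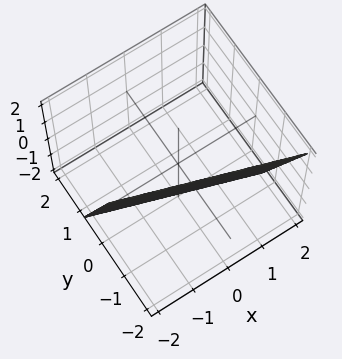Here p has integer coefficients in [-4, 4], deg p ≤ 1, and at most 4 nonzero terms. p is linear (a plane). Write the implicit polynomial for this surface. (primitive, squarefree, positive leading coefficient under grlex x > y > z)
(a) Degree: the surface is flat (a plane), so deg p = 1.
(b) Checking where it meets the axes: one x-axis crossing is at x = -2; it crosses the z-axis at the gridline z = -2.
(c) Fitting integer coefficients to these (and the overall shape) gives p.

x + 3*y + z + 2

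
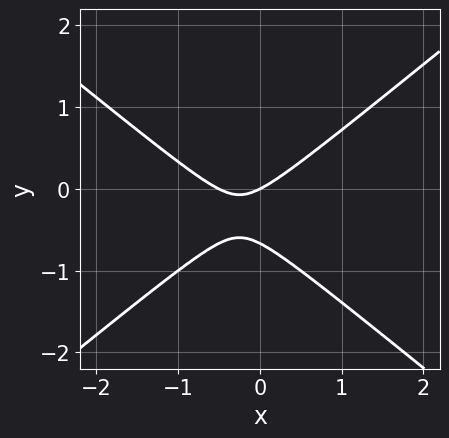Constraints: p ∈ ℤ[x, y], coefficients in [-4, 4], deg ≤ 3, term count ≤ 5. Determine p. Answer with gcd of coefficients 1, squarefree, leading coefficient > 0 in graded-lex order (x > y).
2*x^2 - 3*y^2 + x - 2*y

1. The degree is 2 — the shape is more complex than any degree-1 curve.
2. Reading off the gridlines: it crosses the y-axis at the gridline y = 0; one x-axis crossing is at x = 0.
3. The integer polynomial consistent with all of this is the stated p.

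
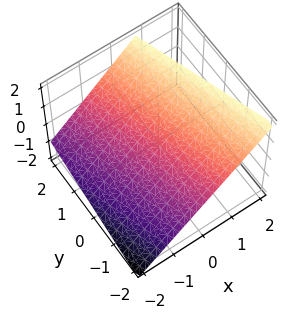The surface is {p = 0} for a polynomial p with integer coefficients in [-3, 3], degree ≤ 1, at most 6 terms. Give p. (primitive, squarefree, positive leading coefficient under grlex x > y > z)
3*x + y - 3*z + 2

1. Degree: every cross-section is a straight line — this is a plane, so deg p = 1.
2. Against the integer gridlines: it crosses the y-axis at the gridline y = -2.
3. The integer polynomial consistent with all of this is the stated p.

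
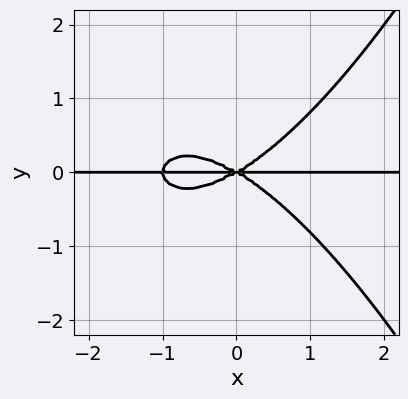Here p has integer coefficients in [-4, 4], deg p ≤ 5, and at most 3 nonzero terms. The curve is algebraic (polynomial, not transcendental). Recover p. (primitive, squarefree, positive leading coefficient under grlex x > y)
x^3*y + x^2*y - 3*y^3

First, degree: no degree-3 curve has this shape, so deg p = 4.
Next, from the axis intercepts and sections: the visible x-axis segment lies entirely on the curve; it crosses the y-axis at the gridline y = 0.
Finally, solving for integer coefficients yields p as stated.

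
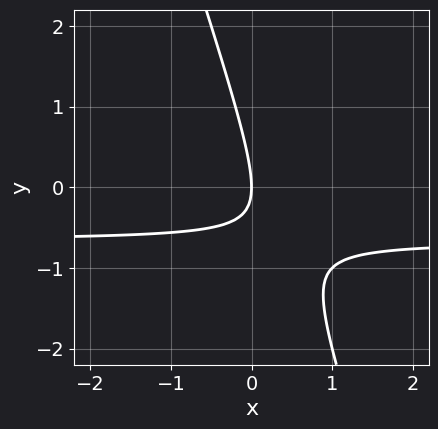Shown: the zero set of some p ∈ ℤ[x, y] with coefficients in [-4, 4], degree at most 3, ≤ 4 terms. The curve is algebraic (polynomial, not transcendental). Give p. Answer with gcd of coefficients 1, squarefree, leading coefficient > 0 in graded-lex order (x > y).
3*x*y + y^2 + 2*x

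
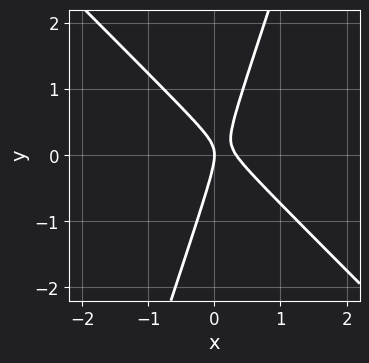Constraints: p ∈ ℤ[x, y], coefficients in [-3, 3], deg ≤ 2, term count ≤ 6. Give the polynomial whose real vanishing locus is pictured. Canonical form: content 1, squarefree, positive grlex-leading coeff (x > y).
3*x^2 + 2*x*y - y^2 - x

1. Degree: a generic line meets the curve in up to 2 points, so deg p = 2.
2. Checking where it meets the axes: one y-axis crossing is at y = 0; one x-axis crossing is at x = 0.
3. Assembling these constraints gives the stated polynomial.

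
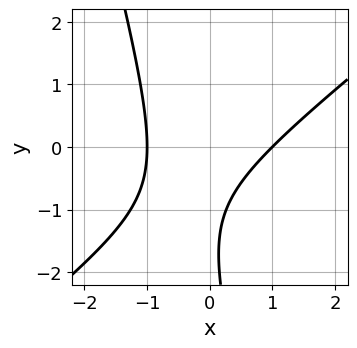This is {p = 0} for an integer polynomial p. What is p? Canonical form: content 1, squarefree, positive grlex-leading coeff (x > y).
3*x^2 - 3*x*y - y^2 - 3*y - 3

(a) Degree: a generic line meets the curve in up to 2 points, so deg p = 2.
(b) From the visible intercepts: no y-intercept at any integer in the box; the x-axis gridline crossings are at x ∈ {-1, 1}.
(c) The integer polynomial consistent with all of this is the stated p.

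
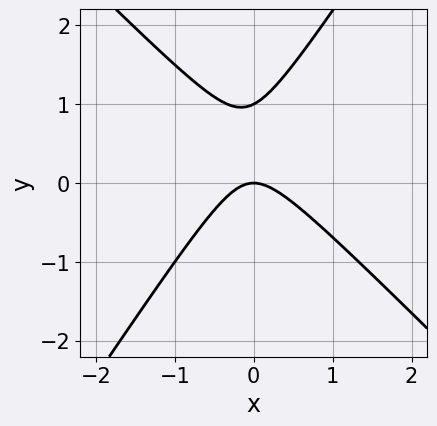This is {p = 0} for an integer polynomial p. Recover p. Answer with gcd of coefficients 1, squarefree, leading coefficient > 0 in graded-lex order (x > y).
3*x^2 + x*y - 2*y^2 + 2*y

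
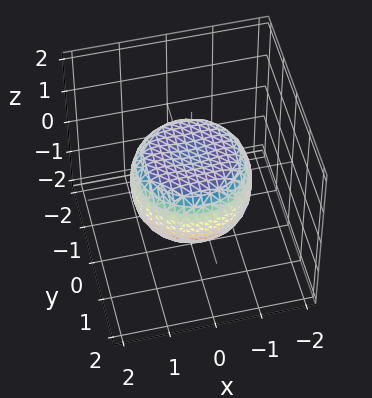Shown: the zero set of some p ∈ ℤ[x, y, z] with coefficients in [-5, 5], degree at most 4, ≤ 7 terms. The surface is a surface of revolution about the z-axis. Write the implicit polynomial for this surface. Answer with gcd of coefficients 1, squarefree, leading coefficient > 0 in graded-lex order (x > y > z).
2*x^4 + 4*x^2*y^2 + 2*y^4 - 2*x^2 - 2*y^2 + 3*z^2 - 2

Degree: no degree-3 surface has this shape, so deg p = 4.
Symmetry: the surface is invariant under rotation about z: p = q(x² + y², z).
Observable constraints: a circular section at z = 0 has radius between 1 and 2.
Assembling these constraints gives the stated polynomial.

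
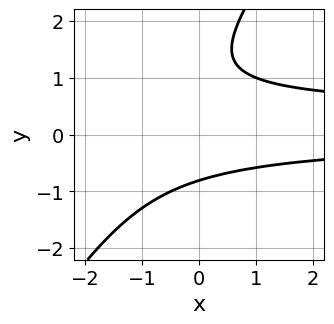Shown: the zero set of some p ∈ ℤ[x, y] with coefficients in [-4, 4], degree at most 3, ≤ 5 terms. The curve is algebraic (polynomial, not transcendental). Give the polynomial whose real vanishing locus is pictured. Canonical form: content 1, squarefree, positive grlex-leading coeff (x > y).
(a) Degree: no degree-2 curve has this shape, so deg p = 3.
(b) Observable constraints: it misses every integer gridline on the x-axis.
(c) Solving for integer coefficients yields p as stated.

3*x*y^2 - 2*y^3 - x*y + 3*y^2 - 3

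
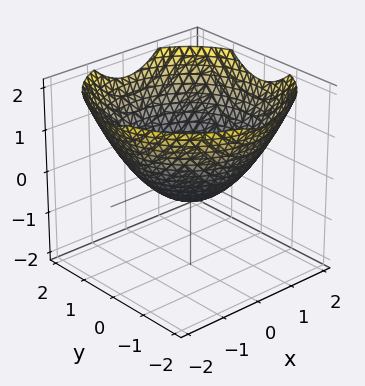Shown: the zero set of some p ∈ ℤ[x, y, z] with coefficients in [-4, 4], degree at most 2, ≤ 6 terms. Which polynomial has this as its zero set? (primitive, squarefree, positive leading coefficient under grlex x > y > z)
1. Degree: the shape is more complex than any degree-1 surface, so deg p = 2.
2. Symmetries: rotational symmetry about the z-axis ⇒ p depends on x, y only through x² + y².
3. From the visible intercepts: the x-axis gridline crossings are at x ∈ {-1, 1}; a circular section at z = 1 has radius between 1 and 2.
4. The integer polynomial consistent with all of this is the stated p.

x^2 + y^2 - 2*z - 1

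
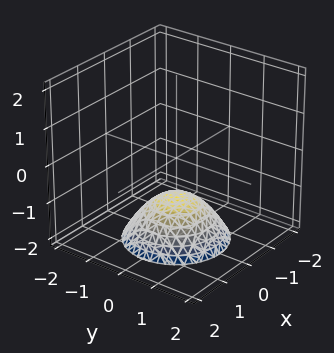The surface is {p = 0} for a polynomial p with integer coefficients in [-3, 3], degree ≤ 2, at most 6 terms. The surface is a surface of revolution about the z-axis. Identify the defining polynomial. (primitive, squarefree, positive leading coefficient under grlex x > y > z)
2*x^2 + 2*y^2 + 3*z + 3

1. deg p = 2. No degree-1 surface has this shape.
2. Symmetries: rotational symmetry about the z-axis ⇒ p depends on x, y only through x² + y².
3. Against the integer gridlines: the surface avoids every integer x-axis point in the box; one z-axis crossing is at z = -1; a circular section at z = -2 has radius between 1 and 2.
4. Together with the visible shape, these determine p as stated.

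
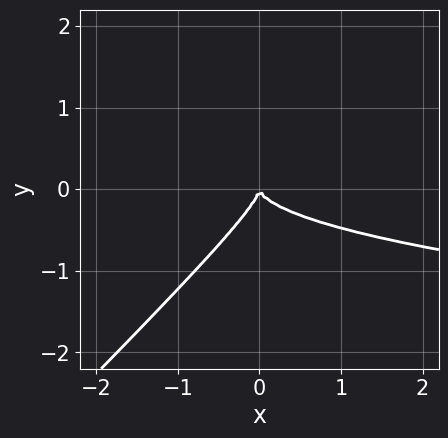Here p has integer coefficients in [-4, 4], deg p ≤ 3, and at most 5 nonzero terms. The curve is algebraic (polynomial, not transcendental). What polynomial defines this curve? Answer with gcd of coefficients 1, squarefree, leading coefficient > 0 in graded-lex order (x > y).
3*x*y^2 - 3*y^3 - x^2

First, degree: no degree-2 curve has this shape, so deg p = 3.
Then, from the axis intercepts and sections: it meets the x-axis at x = 0 (among the integer gridlines); it meets the y-axis at y = 0 (among the integer gridlines).
Finally, the integer polynomial consistent with all of this is the stated p.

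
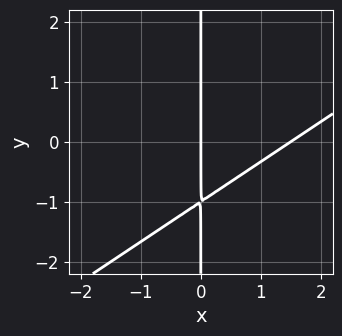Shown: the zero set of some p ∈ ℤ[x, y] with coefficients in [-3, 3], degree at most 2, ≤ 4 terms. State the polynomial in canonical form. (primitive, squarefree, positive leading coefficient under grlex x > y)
1. Degree: the shape is more complex than any degree-1 curve, so deg p = 2.
2. Against the integer gridlines: it crosses the x-axis at the gridline x = 0; the visible y-axis segment lies entirely on the curve.
3. These observations pin down the coefficients.

2*x^2 - 3*x*y - 3*x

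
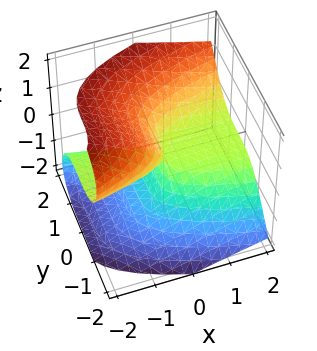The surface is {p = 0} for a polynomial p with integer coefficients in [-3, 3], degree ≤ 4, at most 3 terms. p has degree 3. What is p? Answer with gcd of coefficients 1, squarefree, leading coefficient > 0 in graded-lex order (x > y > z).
y^3 - z^3 - 2*x*z

(a) Degree: the shape is more complex than any degree-2 surface, so deg p = 3.
(b) Reading off the gridlines: it meets the z-axis at z = 0 (among the integer gridlines); it meets the y-axis at y = 0 (among the integer gridlines).
(c) Matching integer coefficients to the picture gives p. Check: (1, 0, 0) on the x-axis lies on the surface, and p(1, 0, 0) = 0. ✓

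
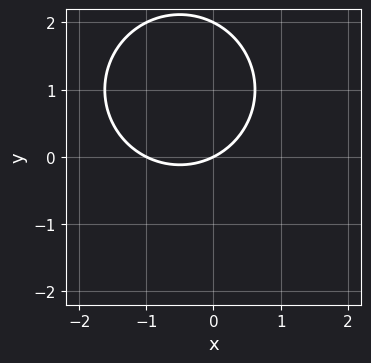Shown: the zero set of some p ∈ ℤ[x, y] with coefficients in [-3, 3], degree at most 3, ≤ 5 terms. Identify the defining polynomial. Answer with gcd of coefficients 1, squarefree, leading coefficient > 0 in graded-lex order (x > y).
x^2 + y^2 + x - 2*y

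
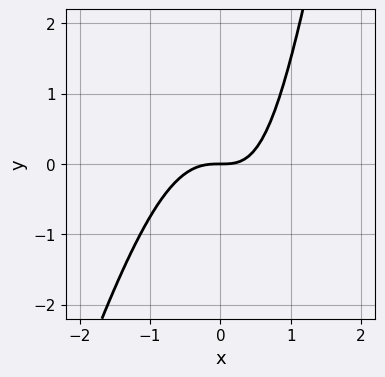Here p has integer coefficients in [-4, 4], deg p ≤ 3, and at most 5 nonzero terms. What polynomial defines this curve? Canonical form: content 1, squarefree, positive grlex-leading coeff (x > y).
3*x^3 - x^2*y + x*y - 2*y

(a) The degree is 3 — a generic line meets the curve in up to 3 points.
(b) Checking where it meets the axes: it meets the y-axis at y = 0 (among the integer gridlines); one x-axis crossing is at x = 0.
(c) Matching integer coefficients to the picture gives p.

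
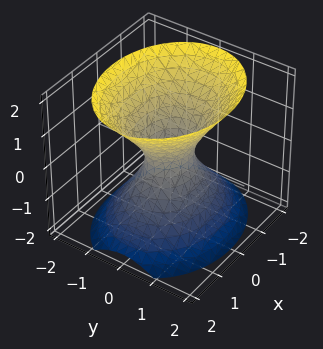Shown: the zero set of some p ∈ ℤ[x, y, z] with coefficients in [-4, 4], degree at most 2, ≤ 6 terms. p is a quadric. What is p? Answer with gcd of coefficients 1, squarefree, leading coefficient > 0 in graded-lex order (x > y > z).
2*x^2 + 3*y^2 - 2*z^2 - 1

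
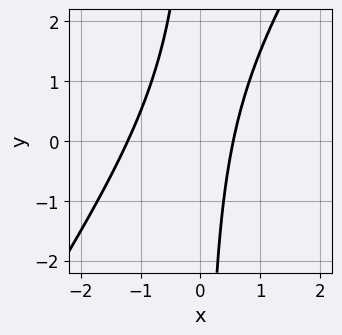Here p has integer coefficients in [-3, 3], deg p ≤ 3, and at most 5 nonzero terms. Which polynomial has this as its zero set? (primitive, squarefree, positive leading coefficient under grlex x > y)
Degree: no degree-1 curve has this shape, so deg p = 2.
From the visible intercepts: it misses every integer gridline on the y-axis.
Fitting integer coefficients to these (and the overall shape) gives p.

3*x^2 - 2*x*y + 2*x - 2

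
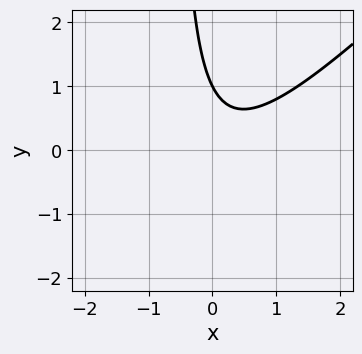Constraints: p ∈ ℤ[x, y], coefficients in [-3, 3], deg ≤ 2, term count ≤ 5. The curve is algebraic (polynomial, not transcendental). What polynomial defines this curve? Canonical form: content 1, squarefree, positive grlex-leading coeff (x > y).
3*x^2 - 3*x*y - x - 2*y + 2

1. Degree: a generic line meets the curve in up to 2 points, so deg p = 2.
2. Observable constraints: no x-intercept at any integer in the box; it meets the y-axis at y = 1 (among the integer gridlines).
3. Assembling these constraints gives the stated polynomial.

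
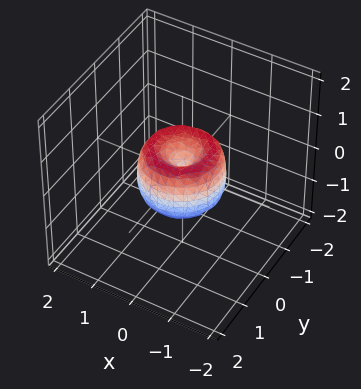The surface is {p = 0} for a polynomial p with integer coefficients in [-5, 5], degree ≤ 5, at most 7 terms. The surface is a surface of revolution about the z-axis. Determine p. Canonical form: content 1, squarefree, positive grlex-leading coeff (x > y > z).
2*x^4 + 4*x^2*y^2 + 2*y^4 - 2*x^2 - 2*y^2 + z^2

1. Degree: a generic line meets the surface in up to 4 points, so deg p = 4.
2. By symmetry, every cross-section ⟂ z is a circle, so x, y appear only via x² + y².
3. From the visible intercepts: among the integer gridlines, it crosses the y-axis at y ∈ {-1, 0, 1}; a circular section at z = 0 has radius exactly 1.
4. Matching integer coefficients to the picture gives p. Check: (1, 0, 0) on the x-axis lies on the surface, and p(1, 0, 0) = 0. ✓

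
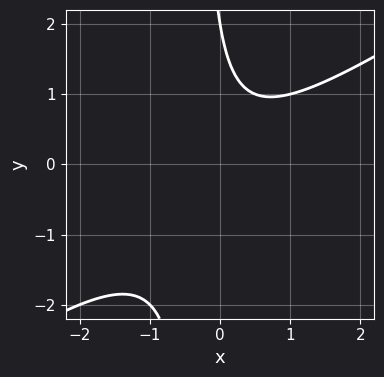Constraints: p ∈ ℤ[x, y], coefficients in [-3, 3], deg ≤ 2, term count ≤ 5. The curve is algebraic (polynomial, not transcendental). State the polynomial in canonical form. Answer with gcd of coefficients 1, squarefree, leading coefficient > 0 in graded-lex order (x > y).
2*x^2 - 3*x*y - y + 2

(a) Degree: the shape is more complex than any degree-1 curve, so deg p = 2.
(b) Checking where it meets the axes: the curve avoids every integer x-axis point in the box; one y-axis crossing is at y = 2.
(c) These observations pin down the coefficients.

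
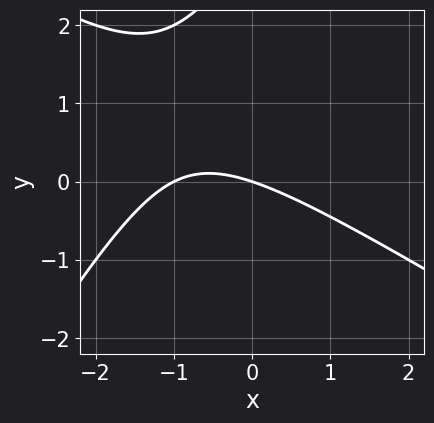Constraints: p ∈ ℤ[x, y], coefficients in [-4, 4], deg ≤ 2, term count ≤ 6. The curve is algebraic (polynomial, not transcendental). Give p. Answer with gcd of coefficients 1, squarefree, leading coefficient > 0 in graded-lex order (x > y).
The degree is 2 — the shape is more complex than any degree-1 curve.
Reading off the gridlines: one y-axis crossing is at y = 0; the x-axis gridline crossings are at x ∈ {-1, 0}.
Putting this together gives p.

x^2 + x*y - y^2 + x + 3*y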